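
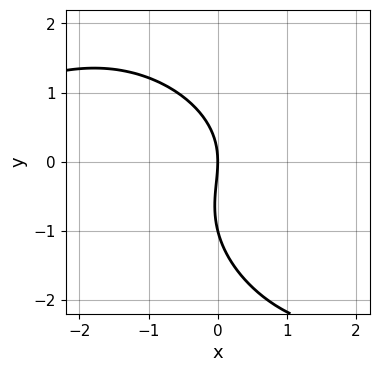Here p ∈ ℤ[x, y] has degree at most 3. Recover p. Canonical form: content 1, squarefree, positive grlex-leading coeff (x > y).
(a) deg p = 3. A generic line meets the curve in up to 3 points.
(b) Observable constraints: one x-axis crossing is at x = 0; among the integer gridlines, it crosses the y-axis at y ∈ {-1, 0}.
(c) Putting this together gives p.

x^2*y + x*y^2 + y^3 + y^2 + 3*x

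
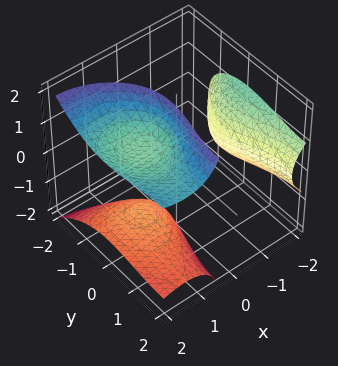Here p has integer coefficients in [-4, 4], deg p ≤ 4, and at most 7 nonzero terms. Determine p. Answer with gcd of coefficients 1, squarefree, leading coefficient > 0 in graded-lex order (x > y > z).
x^3 - 3*x*z^2 - y^3 + 3*y^2 + 2

There are 3 components. They look like related sheets of one shape, so recover p as a whole.
The degree is 3 — a generic line meets the surface in up to 3 points.
Checking where it meets the axes: it misses every integer gridline on the z-axis; the surface avoids every integer y-axis point in the box.
These observations pin down the coefficients.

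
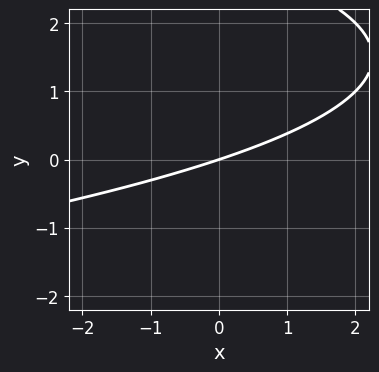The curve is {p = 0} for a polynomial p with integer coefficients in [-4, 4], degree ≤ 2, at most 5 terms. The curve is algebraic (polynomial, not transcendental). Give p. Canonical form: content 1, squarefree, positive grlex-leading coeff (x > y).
Degree: no degree-1 curve has this shape, so deg p = 2.
From the visible intercepts: it meets the y-axis at y = 0 (among the integer gridlines); it meets the x-axis at x = 0 (among the integer gridlines).
The integer polynomial consistent with all of this is the stated p.

y^2 + x - 3*y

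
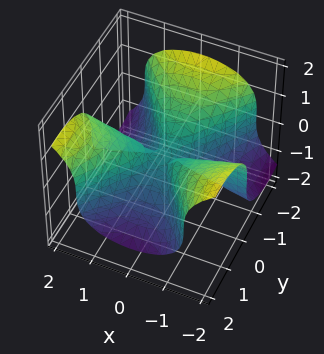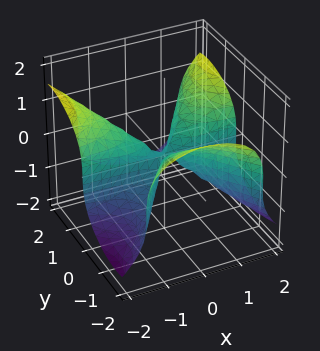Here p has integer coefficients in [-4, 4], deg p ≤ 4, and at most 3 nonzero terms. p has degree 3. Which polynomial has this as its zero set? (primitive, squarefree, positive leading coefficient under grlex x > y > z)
2*x^2*y - y^3 - 3*z^3

1. deg p = 3. No degree-2 surface has this shape.
2. From the visible intercepts: it crosses the y-axis at the gridline y = 0; the visible x-axis segment lies entirely on the surface.
3. These observations pin down the coefficients.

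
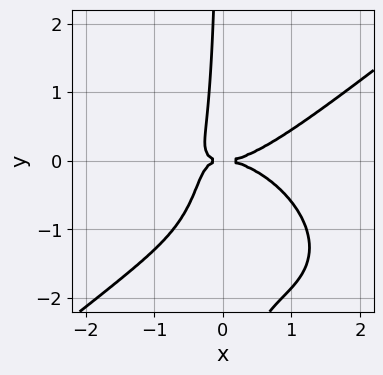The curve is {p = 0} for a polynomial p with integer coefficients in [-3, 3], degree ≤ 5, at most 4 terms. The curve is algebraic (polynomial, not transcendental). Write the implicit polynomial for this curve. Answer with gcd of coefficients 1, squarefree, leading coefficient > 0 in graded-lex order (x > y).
x^4 - 2*x*y^3 - 3*x*y^2 - y^2

(a) deg p = 4. No degree-3 curve has this shape.
(b) Against the integer gridlines: one x-axis crossing is at x = 0; it meets the y-axis at y = 0 (among the integer gridlines).
(c) Solving for integer coefficients yields p as stated.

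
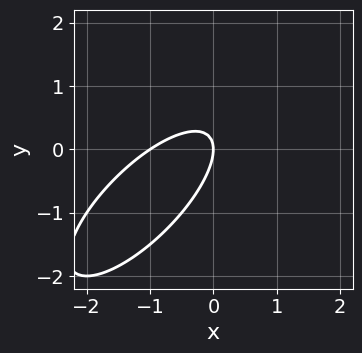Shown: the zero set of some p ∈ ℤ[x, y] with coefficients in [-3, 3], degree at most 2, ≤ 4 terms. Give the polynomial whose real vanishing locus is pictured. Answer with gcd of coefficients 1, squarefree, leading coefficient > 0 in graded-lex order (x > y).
deg p = 2. The shape is more complex than any degree-1 curve.
Reading off the gridlines: one y-axis crossing is at y = 0; among the integer gridlines, it crosses the x-axis at x ∈ {-1, 0}.
Fitting integer coefficients to these (and the overall shape) gives p.

2*x^2 - 3*x*y + 2*y^2 + 2*x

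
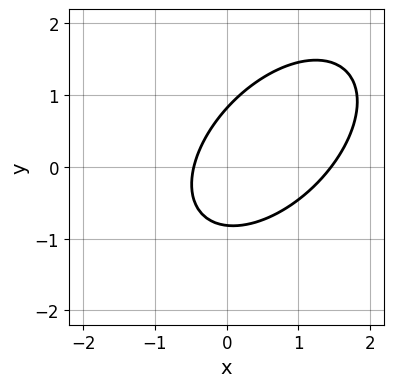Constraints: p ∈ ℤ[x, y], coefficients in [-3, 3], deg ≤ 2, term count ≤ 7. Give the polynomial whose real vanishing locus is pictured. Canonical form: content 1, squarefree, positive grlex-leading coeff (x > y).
3*x^2 - 3*x*y + 3*y^2 - 3*x - 2

(a) Degree: a generic line meets the curve in up to 2 points, so deg p = 2.
(b) The integer polynomial consistent with all of this is the stated p.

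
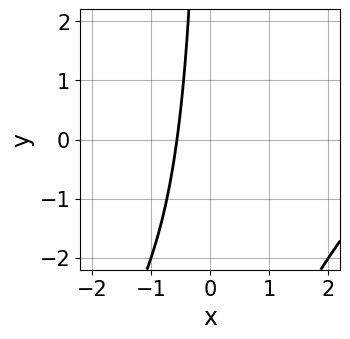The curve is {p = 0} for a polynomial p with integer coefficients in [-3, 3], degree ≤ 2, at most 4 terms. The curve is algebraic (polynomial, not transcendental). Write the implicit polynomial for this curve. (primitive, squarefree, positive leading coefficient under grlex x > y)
The degree is 2 — no degree-1 curve has this shape.
Reading off the gridlines: the curve avoids every integer y-axis point in the box.
Matching integer coefficients to the picture gives p.

x^2 - x*y - 3*x - 2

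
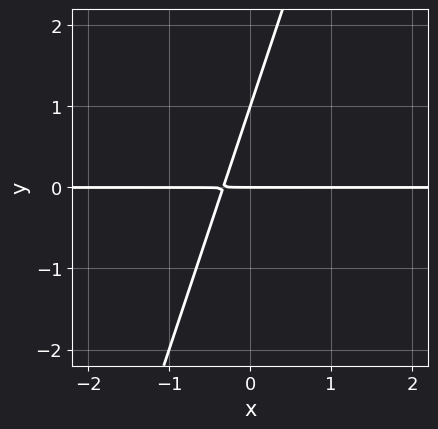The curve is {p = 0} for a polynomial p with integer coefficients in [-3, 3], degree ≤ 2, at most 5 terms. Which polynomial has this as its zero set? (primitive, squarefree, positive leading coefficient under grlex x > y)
3*x*y - y^2 + y

deg p = 2. No degree-1 curve has this shape.
Reading off the gridlines: the visible x-axis segment lies entirely on the curve; the y-axis gridline crossings are at y ∈ {0, 1}.
Solving for integer coefficients yields p as stated.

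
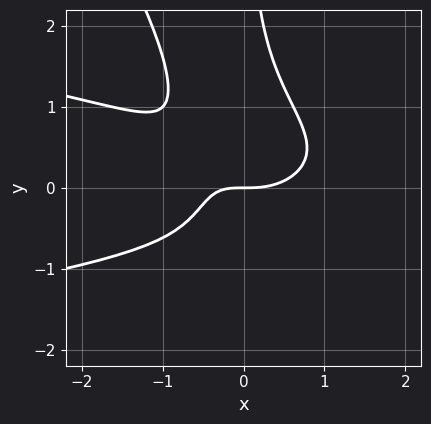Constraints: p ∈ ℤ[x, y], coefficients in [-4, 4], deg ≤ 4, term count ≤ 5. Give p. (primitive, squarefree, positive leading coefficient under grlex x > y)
First, degree: a generic line meets the curve in up to 4 points, so deg p = 4.
Next, reading off the gridlines: one x-axis crossing is at x = 0; one y-axis crossing is at y = 0.
Finally, fitting integer coefficients to these (and the overall shape) gives p.

2*x^2*y^2 + x*y^3 + x^3 - x*y - y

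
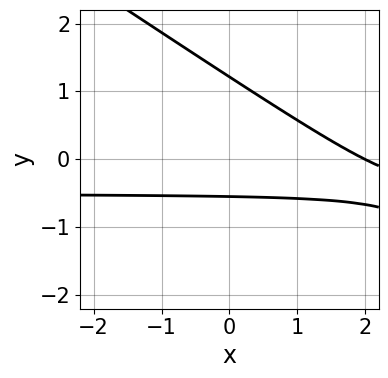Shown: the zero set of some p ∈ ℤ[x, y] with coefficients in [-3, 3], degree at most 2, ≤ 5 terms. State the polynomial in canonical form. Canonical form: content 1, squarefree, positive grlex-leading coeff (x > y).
1. The degree is 2 — a generic line meets the curve in up to 2 points.
2. From the axis intercepts and sections: it meets the x-axis at x = 2 (among the integer gridlines).
3. The integer polynomial consistent with all of this is the stated p.

2*x*y + 3*y^2 + x - 2*y - 2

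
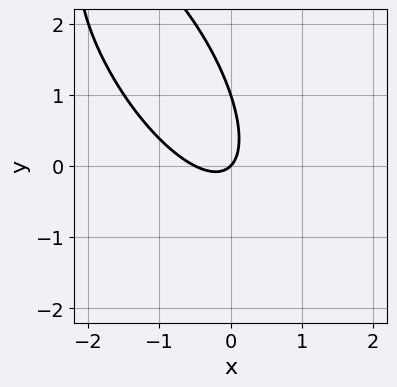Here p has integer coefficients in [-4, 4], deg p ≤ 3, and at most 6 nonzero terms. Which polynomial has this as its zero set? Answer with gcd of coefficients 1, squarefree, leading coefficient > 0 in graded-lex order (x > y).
2*x^2 + 2*x*y + y^2 + x - y

The degree is 2 — a generic line meets the curve in up to 2 points.
From the visible intercepts: it crosses the x-axis at the gridline x = 0; among the integer gridlines, it crosses the y-axis at y ∈ {0, 1}.
The integer polynomial consistent with all of this is the stated p.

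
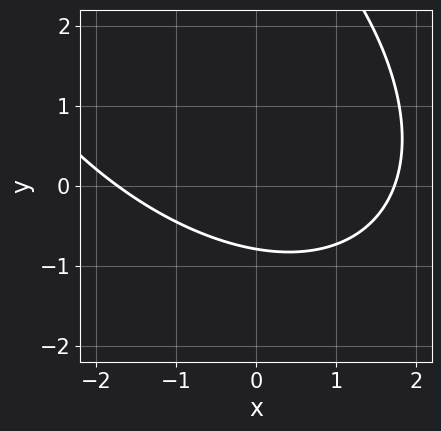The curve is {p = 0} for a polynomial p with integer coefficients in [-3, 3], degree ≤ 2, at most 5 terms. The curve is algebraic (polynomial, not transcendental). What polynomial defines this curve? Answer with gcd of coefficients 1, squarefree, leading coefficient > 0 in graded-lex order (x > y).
x^2 + x*y + y^2 - 3*y - 3

1. Degree: the shape is more complex than any degree-1 curve, so deg p = 2.
2. Putting this together gives p.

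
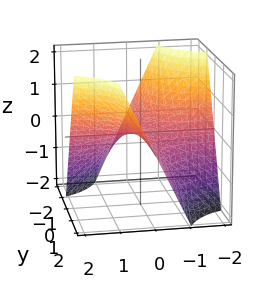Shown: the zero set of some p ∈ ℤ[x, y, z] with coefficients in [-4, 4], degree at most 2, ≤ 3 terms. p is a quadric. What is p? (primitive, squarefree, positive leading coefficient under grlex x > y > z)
x*y - z

First, degree: a hyperbolic paraboloid; a quadric, so deg p = 2.
Then, checking where it meets the axes: the visible y-axis segment lies entirely on the surface; it meets the z-axis at z = 0 (among the integer gridlines).
Finally, the integer polynomial consistent with all of this is the stated p.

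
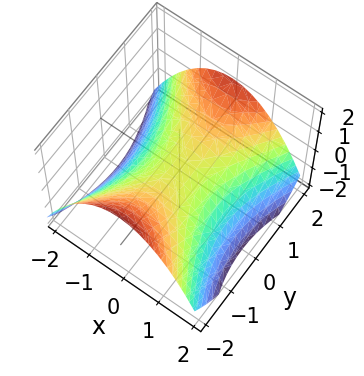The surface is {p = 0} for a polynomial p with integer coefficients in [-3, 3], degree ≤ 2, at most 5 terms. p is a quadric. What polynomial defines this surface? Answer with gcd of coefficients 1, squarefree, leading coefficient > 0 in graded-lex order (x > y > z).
2*x^2 - y^2 + 3*z

(a) The degree is 2 — a hyperbolic paraboloid; a quadric.
(b) Symmetries: mirror symmetry y ↦ −y ⇒ only even powers of y; it's symmetric under x → −x, forcing even powers of x.
(c) From the visible intercepts: one z-axis crossing is at z = 0; it crosses the x-axis at the gridline x = 0; it crosses the y-axis at the gridline y = 0.
(d) The integer polynomial consistent with all of this is the stated p.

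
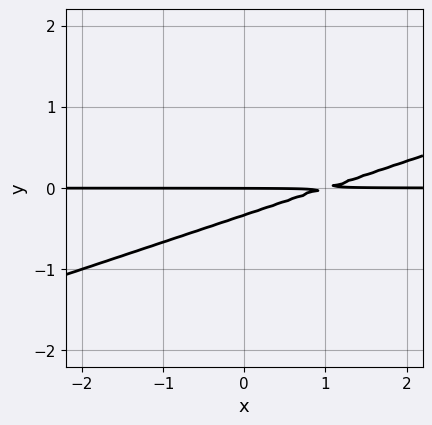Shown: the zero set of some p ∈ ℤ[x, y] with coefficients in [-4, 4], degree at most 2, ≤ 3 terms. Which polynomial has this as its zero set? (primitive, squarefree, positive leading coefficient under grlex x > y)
1. deg p = 2. A generic line meets the curve in up to 2 points.
2. Against the integer gridlines: one y-axis crossing is at y = 0; the visible x-axis segment lies entirely on the curve.
3. Fitting integer coefficients to these (and the overall shape) gives p.

x*y - 3*y^2 - y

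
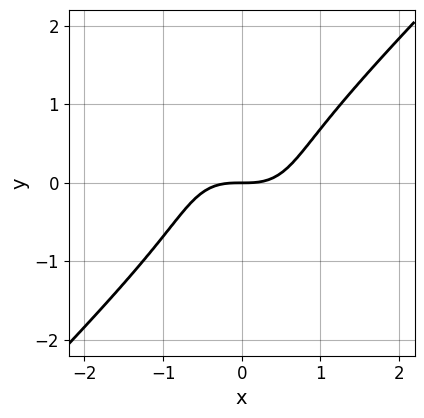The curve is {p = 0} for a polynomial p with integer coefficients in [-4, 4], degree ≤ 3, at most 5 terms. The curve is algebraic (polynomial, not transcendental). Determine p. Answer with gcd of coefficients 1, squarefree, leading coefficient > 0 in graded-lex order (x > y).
(a) deg p = 3. A generic line meets the curve in up to 3 points.
(b) From the axis intercepts and sections: it crosses the y-axis at the gridline y = 0; it crosses the x-axis at the gridline x = 0.
(c) Assembling these constraints gives the stated polynomial.

x^3 - y^3 - y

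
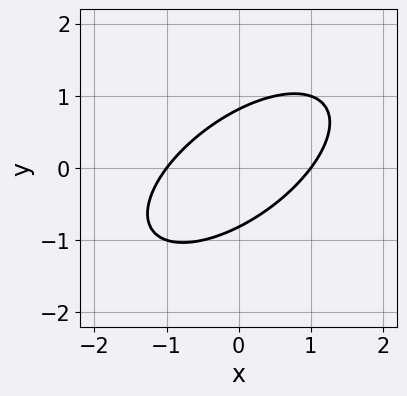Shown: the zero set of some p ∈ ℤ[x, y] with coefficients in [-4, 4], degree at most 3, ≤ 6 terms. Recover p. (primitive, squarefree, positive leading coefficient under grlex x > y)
First, deg p = 2. No degree-1 curve has this shape.
Next, from the visible intercepts: the x-axis gridline crossings are at x ∈ {-1, 1}.
Finally, assembling these constraints gives the stated polynomial.

2*x^2 - 3*x*y + 3*y^2 - 2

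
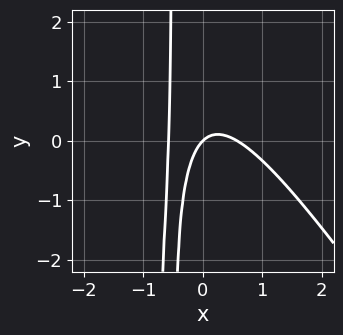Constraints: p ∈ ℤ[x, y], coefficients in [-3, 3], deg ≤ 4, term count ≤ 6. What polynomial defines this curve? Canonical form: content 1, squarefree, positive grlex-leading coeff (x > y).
deg p = 3. A generic line meets the curve in up to 3 points.
Against the integer gridlines: it crosses the y-axis at the gridline y = 0; it crosses the x-axis at the gridline x = 0.
Together with the visible shape, these determine p as stated.

3*x^3 + 2*x^2*y + 3*x*y - x + y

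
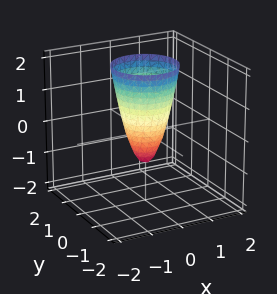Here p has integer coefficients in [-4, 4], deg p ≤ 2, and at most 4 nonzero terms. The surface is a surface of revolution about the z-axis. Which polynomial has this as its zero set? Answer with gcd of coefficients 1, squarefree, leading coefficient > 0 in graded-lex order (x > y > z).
3*x^2 + 3*y^2 - z - 1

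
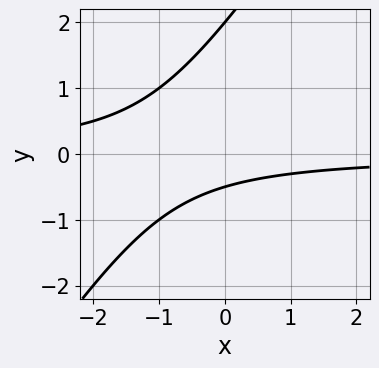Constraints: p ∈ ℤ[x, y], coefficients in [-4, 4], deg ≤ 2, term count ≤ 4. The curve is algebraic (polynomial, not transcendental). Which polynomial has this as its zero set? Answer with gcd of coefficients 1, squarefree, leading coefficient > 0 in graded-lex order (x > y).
1. Degree: the shape is more complex than any degree-1 curve, so deg p = 2.
2. From the visible intercepts: it crosses the y-axis at the gridline y = 2; it misses every integer gridline on the x-axis.
3. Assembling these constraints gives the stated polynomial.

3*x*y - 2*y^2 + 3*y + 2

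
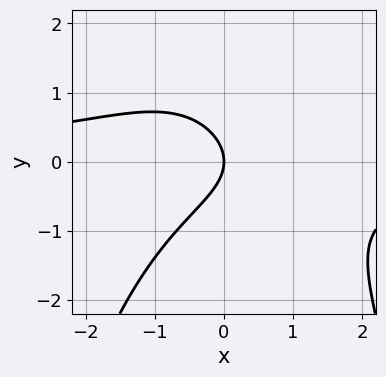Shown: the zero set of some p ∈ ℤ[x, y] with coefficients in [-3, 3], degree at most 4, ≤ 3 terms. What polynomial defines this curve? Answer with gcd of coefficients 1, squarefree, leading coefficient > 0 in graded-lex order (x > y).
1. The degree is 3 — a generic line meets the curve in up to 3 points.
2. Observable constraints: one x-axis crossing is at x = 0; it meets the y-axis at y = 0 (among the integer gridlines).
3. These observations pin down the coefficients.

2*x^2*y + 3*y^2 + 3*x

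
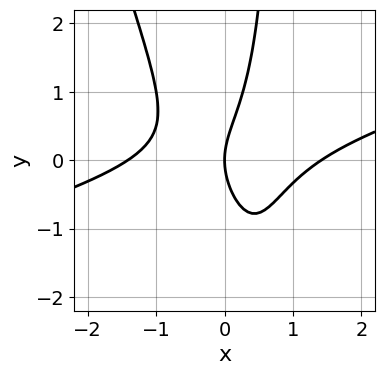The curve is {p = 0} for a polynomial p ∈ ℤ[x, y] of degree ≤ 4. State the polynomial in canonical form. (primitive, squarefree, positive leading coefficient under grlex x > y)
x^3 - 3*x^2*y - x*y^2 + y^2 - 2*x

1. deg p = 3. The shape is more complex than any degree-2 curve.
2. From the visible intercepts: it crosses the x-axis at the gridline x = 0; one y-axis crossing is at y = 0.
3. Solving for integer coefficients yields p as stated.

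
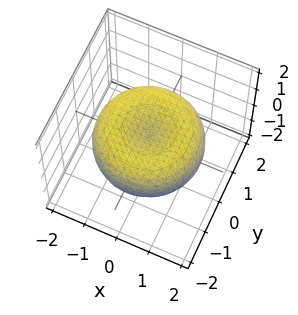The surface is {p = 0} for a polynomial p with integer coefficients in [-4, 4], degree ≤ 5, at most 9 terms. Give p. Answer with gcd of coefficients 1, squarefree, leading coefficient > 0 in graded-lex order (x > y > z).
(a) The degree is 4 — a generic line meets the surface in up to 4 points.
(b) Symmetries: the z-axis is an axis of rotation, so x and y enter only as x² + y².
(c) Against the integer gridlines: a circular section at z = 0 has radius between 1 and 2.
(d) The integer polynomial consistent with all of this is the stated p.

x^4 + 2*x^2*y^2 + y^4 - 2*x^2 - 2*y^2 + 3*z^2 - 1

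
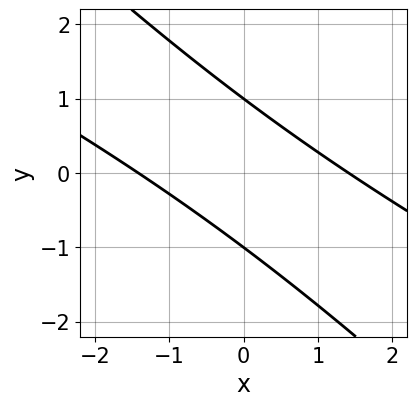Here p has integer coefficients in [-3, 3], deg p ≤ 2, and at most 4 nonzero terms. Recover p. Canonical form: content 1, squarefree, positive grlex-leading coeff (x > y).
First, degree: a generic line meets the curve in up to 2 points, so deg p = 2.
Then, from the visible intercepts: the y-axis gridline crossings are at y ∈ {-1, 1}.
Finally, fitting integer coefficients to these (and the overall shape) gives p.

x^2 + 3*x*y + 2*y^2 - 2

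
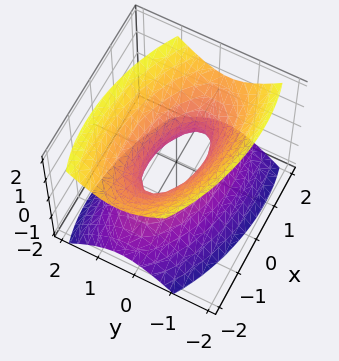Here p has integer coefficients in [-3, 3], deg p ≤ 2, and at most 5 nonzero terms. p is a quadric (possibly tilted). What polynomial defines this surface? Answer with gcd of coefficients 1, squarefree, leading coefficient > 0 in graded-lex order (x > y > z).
(a) The degree is 2 — the shape is more complex than any degree-1 surface.
(b) From the visible intercepts: no z-intercept at any integer in the box; among the integer gridlines, it crosses the x-axis at x ∈ {-1, 1}.
(c) The integer polynomial consistent with all of this is the stated p.

x^2 + x*y + 3*y^2 - 2*z^2 - 1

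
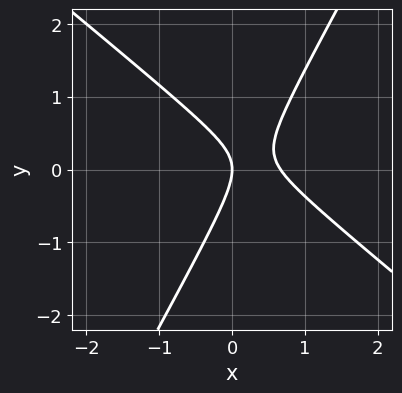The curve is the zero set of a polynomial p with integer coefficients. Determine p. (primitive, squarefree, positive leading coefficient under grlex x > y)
3*x^2 + 2*x*y - 2*y^2 - 2*x

1. deg p = 2. A generic line meets the curve in up to 2 points.
2. From the visible intercepts: it meets the y-axis at y = 0 (among the integer gridlines); one x-axis crossing is at x = 0.
3. Together with the visible shape, these determine p as stated.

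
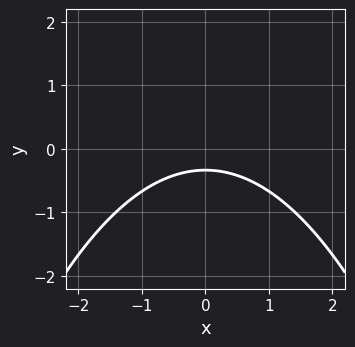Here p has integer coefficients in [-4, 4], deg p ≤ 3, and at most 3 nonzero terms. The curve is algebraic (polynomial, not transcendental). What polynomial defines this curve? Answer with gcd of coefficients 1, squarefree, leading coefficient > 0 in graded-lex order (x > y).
(a) deg p = 2. A generic line meets the curve in up to 2 points.
(b) Symmetries: mirror symmetry x ↦ −x ⇒ only even powers of x.
(c) From the visible intercepts: the curve avoids every integer x-axis point in the box.
(d) Fitting integer coefficients to these (and the overall shape) gives p.

x^2 + 3*y + 1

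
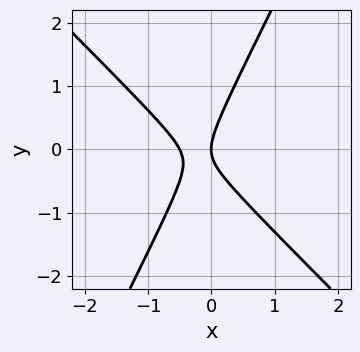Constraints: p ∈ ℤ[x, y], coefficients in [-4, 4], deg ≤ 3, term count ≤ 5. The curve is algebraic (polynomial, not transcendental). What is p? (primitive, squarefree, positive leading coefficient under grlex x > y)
2*x^2 + x*y - y^2 + x

deg p = 2. No degree-1 curve has this shape.
Against the integer gridlines: it meets the x-axis at x = 0 (among the integer gridlines); one y-axis crossing is at y = 0.
Putting this together gives p.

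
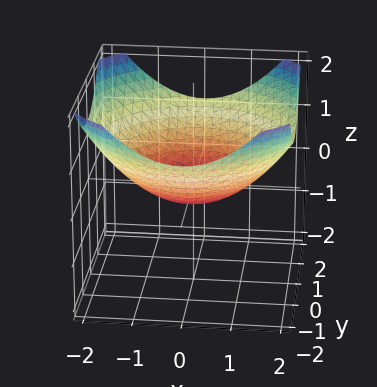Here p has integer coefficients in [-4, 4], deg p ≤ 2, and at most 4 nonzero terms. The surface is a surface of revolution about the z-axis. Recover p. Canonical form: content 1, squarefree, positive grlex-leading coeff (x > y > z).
The degree is 2 — the shape is more complex than any degree-1 surface.
Symmetries: rotational symmetry about the z-axis ⇒ p depends on x, y only through x² + y².
From the axis intercepts and sections: among the integer gridlines, it crosses the y-axis at y ∈ {-1, 1}; among the integer gridlines, it crosses the x-axis at x ∈ {-1, 1}.
Putting this together gives p.

x^2 + y^2 - 3*z - 1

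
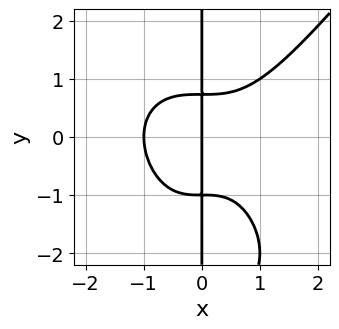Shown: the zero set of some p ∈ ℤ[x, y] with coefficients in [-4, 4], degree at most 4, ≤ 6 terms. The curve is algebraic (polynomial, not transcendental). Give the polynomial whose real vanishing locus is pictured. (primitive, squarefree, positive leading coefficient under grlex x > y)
1. deg p = 4. A generic line meets the curve in up to 4 points.
2. Observable constraints: every point of the y-axis in the box is on the curve; among the integer gridlines, it crosses the x-axis at x ∈ {-1, 0}.
3. The integer polynomial consistent with all of this is the stated p.

2*x^4 - x*y^3 - 3*x*y^2 + 2*x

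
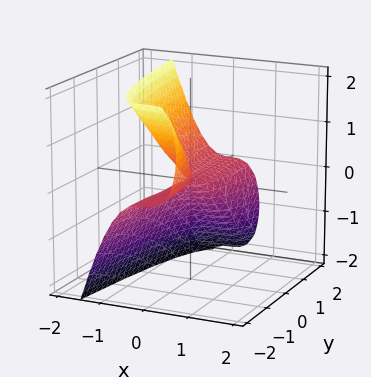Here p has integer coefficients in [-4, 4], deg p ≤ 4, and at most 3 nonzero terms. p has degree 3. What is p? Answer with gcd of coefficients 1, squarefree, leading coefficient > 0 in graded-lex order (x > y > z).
(a) The degree is 3 — the shape is more complex than any degree-2 surface.
(b) Reading off the gridlines: it meets the z-axis at z = 0 (among the integer gridlines); every point of the y-axis in the box is on the surface.
(c) Fitting integer coefficients to these (and the overall shape) gives p.

3*x^3 + y*z + z^2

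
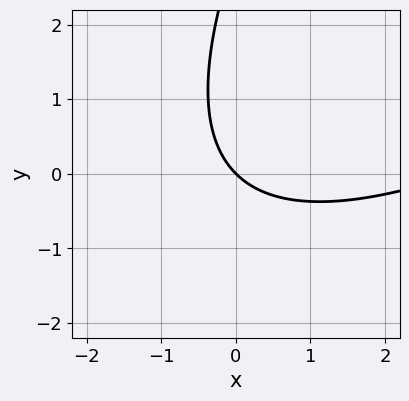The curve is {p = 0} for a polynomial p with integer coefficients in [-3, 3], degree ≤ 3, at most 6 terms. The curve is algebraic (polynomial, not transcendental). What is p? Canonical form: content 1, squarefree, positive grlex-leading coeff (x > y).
Degree: a generic line meets the curve in up to 2 points, so deg p = 2.
Against the integer gridlines: one y-axis crossing is at y = 0; it crosses the x-axis at the gridline x = 0.
These observations pin down the coefficients.

x^2 - 2*x*y + y^2 - 3*x - 3*y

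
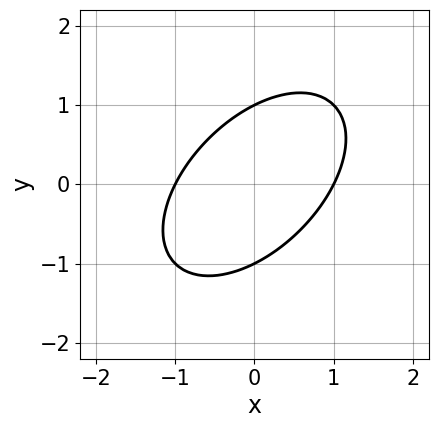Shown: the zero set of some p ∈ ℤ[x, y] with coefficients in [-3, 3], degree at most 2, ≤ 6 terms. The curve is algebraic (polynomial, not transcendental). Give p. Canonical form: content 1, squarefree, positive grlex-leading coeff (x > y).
First, degree: a generic line meets the curve in up to 2 points, so deg p = 2.
Then, from the visible intercepts: the y-axis gridline crossings are at y ∈ {-1, 1}; among the integer gridlines, it crosses the x-axis at x ∈ {-1, 1}.
Finally, matching integer coefficients to the picture gives p.

x^2 - x*y + y^2 - 1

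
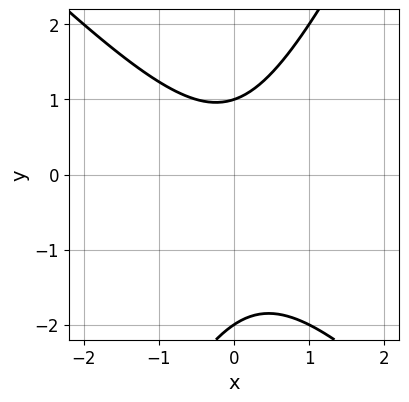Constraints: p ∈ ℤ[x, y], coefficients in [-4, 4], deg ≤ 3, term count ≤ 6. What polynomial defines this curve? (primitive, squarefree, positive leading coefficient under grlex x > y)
2*x^2 + x*y - y^2 - y + 2

First, degree: the shape is more complex than any degree-1 curve, so deg p = 2.
Next, from the visible intercepts: the curve avoids every integer x-axis point in the box; among the integer gridlines, it crosses the y-axis at y ∈ {-2, 1}.
Finally, solving for integer coefficients yields p as stated.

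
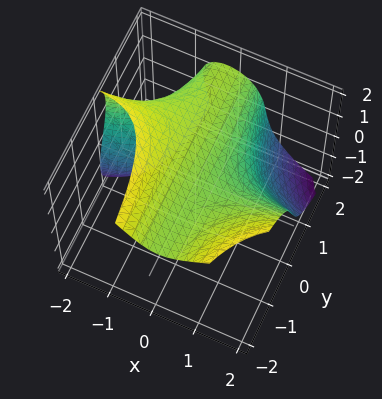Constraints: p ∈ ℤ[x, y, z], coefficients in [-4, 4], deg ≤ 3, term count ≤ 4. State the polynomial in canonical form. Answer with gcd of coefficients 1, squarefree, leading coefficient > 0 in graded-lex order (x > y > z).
(a) Degree: the shape is more complex than any degree-2 surface, so deg p = 3.
(b) Checking where it meets the axes: it misses every integer gridline on the x-axis; the surface avoids every integer y-axis point in the box.
(c) Fitting integer coefficients to these (and the overall shape) gives p.

3*x^2*y + z^3 + 2*x*z - 3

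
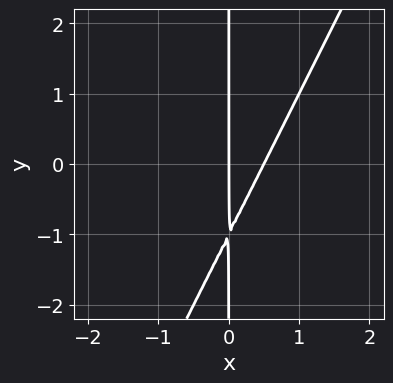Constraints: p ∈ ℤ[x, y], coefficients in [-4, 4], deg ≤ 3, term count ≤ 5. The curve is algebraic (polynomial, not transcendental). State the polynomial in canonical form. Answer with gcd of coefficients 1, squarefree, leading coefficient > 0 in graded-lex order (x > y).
1. The degree is 2 — the shape is more complex than any degree-1 curve.
2. Reading off the gridlines: it meets the x-axis at x = 0 (among the integer gridlines); every point of the y-axis in the box is on the curve.
3. The integer polynomial consistent with all of this is the stated p.

2*x^2 - x*y - x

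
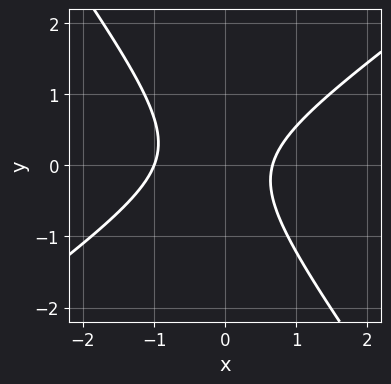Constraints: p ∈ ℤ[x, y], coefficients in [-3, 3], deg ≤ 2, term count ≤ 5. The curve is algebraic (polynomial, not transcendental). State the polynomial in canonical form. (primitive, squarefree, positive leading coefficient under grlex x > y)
First, degree: no degree-1 curve has this shape, so deg p = 2.
Next, observable constraints: one x-axis crossing is at x = -1; no y-intercept at any integer in the box.
Finally, these observations pin down the coefficients.

3*x^2 - 2*x*y - 3*y^2 + x - 2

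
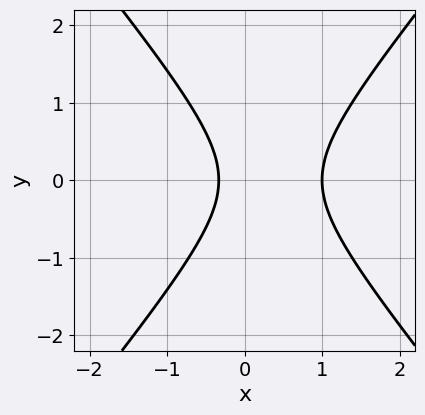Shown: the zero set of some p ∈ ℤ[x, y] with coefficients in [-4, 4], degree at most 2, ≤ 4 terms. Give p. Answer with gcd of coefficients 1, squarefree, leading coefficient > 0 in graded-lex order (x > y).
3*x^2 - 2*y^2 - 2*x - 1

(a) The degree is 2 — the shape is more complex than any degree-1 curve.
(b) Symmetries: the y ↦ −y reflection is a symmetry, so y appears only in even powers.
(c) Reading off the gridlines: it misses every integer gridline on the y-axis; one x-axis crossing is at x = 1.
(d) Solving for integer coefficients yields p as stated.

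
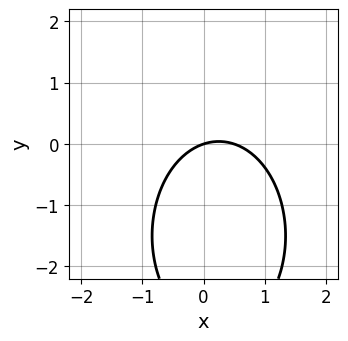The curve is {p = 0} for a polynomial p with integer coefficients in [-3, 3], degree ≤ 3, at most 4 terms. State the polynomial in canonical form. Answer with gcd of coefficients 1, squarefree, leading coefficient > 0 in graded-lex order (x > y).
2*x^2 + y^2 - x + 3*y

First, the degree is 2 — the shape is more complex than any degree-1 curve.
Next, from the visible intercepts: one x-axis crossing is at x = 0; it meets the y-axis at y = 0 (among the integer gridlines).
Finally, putting this together gives p.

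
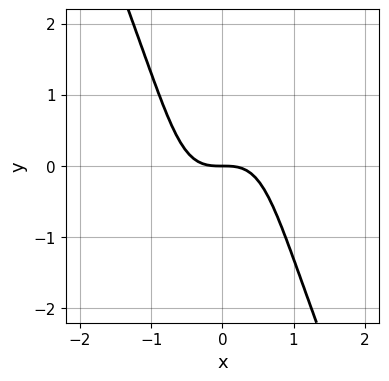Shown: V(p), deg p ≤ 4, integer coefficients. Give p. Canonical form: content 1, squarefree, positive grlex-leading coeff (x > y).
3*x^3 - x^2*y - x*y^2 + 2*y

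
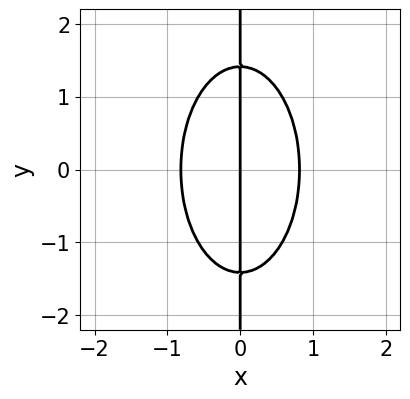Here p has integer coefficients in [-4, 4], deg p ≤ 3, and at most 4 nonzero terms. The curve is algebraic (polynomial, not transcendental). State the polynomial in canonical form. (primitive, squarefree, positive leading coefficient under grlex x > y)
3*x^3 + x*y^2 - 2*x

First, deg p = 3.
Then, symmetries: mirror symmetry y ↦ −y ⇒ only even powers of y.
Then, from the axis intercepts and sections: it meets the x-axis at x = 0 (among the integer gridlines); every point of the y-axis in the box is on the curve.
Finally, fitting integer coefficients to these (and the overall shape) gives p.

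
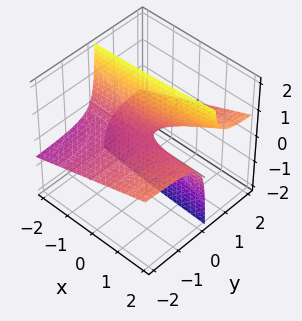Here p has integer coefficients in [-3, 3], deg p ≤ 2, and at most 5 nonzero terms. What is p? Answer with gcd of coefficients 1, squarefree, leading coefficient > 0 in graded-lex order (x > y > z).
x*y - 3*y*z + z

1. deg p = 2. The shape is more complex than any degree-1 surface.
2. Checking where it meets the axes: the visible x-axis segment lies entirely on the surface; one z-axis crossing is at z = 0; the visible y-axis segment lies entirely on the surface.
3. Solving for integer coefficients yields p as stated.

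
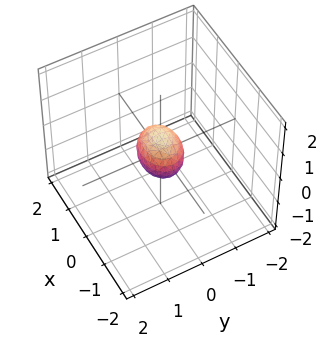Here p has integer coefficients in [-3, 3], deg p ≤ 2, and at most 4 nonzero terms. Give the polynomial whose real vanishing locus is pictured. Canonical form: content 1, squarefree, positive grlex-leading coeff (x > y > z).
First, the degree is 2 — bounded and convex; a quadric.
Then, symmetries: the z ↦ −z reflection is a symmetry, so z appears only in even powers; the x ↦ −x reflection is a symmetry, so x appears only in even powers; mirror symmetry y ↦ −y ⇒ only even powers of y.
Finally, the integer polynomial consistent with all of this is the stated p.

2*x^2 + 3*y^2 + 2*z^2 - 1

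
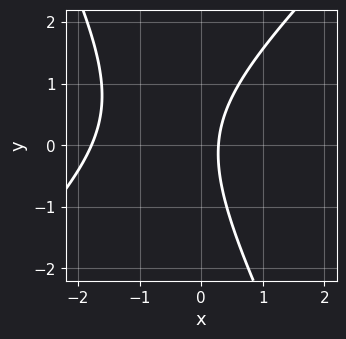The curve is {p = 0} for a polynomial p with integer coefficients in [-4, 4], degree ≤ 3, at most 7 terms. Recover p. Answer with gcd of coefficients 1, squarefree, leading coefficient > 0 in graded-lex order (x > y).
2*x^2 - x*y - y^2 + 3*x - 1

(a) Degree: no degree-1 curve has this shape, so deg p = 2.
(b) Checking where it meets the axes: no y-intercept at any integer in the box.
(c) Matching integer coefficients to the picture gives p.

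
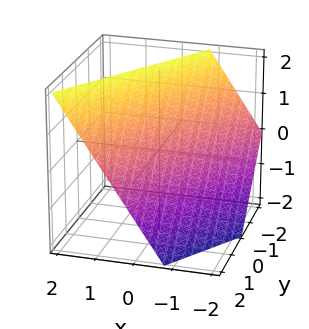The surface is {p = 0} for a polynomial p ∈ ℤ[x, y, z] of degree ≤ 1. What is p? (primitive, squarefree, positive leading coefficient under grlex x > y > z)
(a) Degree: every cross-section is a straight line — this is a plane, so deg p = 1.
(b) Reading off the gridlines: one y-axis crossing is at y = 1; it crosses the z-axis at the gridline z = 1.
(c) Solving for integer coefficients yields p as stated.

3*x - 2*y - 2*z + 2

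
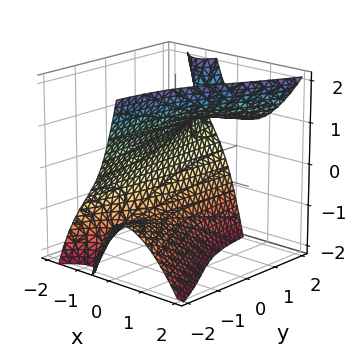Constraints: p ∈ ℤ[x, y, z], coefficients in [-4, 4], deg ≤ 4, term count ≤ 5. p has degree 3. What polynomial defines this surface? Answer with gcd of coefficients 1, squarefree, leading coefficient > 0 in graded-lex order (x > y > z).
2*x^3 - 2*x*y*z - z^2 + 2*x + 1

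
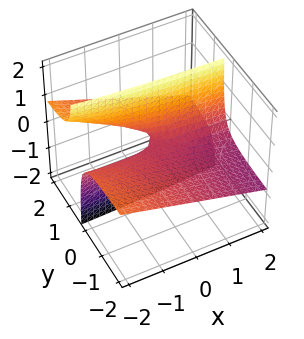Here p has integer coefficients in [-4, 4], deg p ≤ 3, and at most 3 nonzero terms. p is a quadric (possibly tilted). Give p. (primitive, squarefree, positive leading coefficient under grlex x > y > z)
x*y + 3*y*z - z

First, the degree is 2 — a generic line meets the surface in up to 2 points.
Next, from the axis intercepts and sections: every point of the x-axis in the box is on the surface; it crosses the z-axis at the gridline z = 0; every point of the y-axis in the box is on the surface.
Finally, together with the visible shape, these determine p as stated.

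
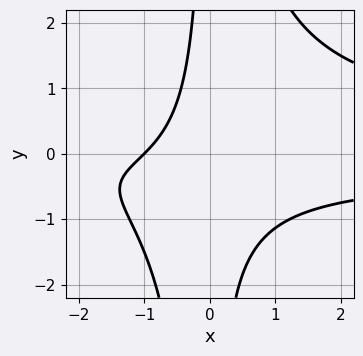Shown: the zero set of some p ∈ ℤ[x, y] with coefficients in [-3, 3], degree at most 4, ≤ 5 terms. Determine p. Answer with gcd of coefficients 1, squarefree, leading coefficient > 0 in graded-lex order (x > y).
1. Degree: no degree-3 curve has this shape, so deg p = 4.
2. Against the integer gridlines: no y-intercept at any integer in the box; one x-axis crossing is at x = -1.
3. The integer polynomial consistent with all of this is the stated p.

2*x^2*y^2 - 3*x*y - 3*x - 3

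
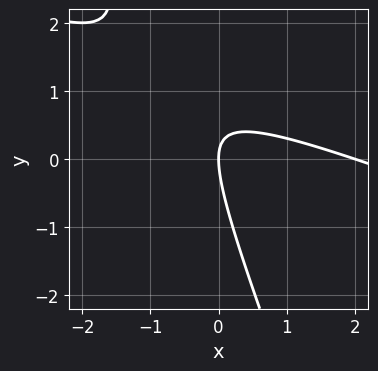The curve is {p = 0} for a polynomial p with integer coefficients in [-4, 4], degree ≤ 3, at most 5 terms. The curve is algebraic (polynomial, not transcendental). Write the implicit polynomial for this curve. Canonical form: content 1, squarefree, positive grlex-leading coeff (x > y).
x^2 + 3*x*y + y^2 - 2*x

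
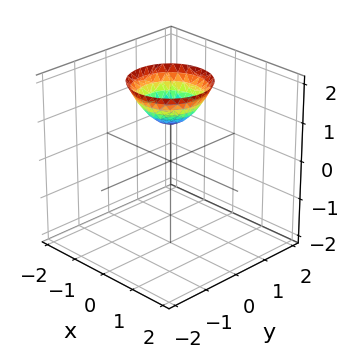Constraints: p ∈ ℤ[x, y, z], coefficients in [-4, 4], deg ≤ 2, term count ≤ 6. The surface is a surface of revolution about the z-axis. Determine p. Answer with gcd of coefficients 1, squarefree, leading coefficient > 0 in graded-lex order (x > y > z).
x^2 + y^2 - z + 1

deg p = 2. No degree-1 surface has this shape.
By symmetry, the surface is invariant under rotation about z: p = q(x² + y², z).
Checking where it meets the axes: the surface avoids every integer y-axis point in the box; the surface avoids every integer x-axis point in the box; a circular section at z = 2 has radius exactly 1.
Fitting integer coefficients to these (and the overall shape) gives p. Check: (0, 0, 1) on the z-axis lies on the surface, and p(0, 0, 1) = 0. ✓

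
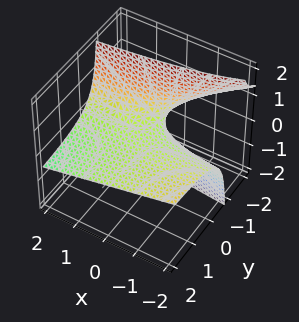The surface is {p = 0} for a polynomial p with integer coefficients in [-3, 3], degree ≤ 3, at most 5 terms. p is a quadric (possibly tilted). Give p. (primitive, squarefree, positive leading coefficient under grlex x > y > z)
First, degree: no degree-1 surface has this shape, so deg p = 2.
Then, against the integer gridlines: every point of the x-axis in the box is on the surface; it meets the z-axis at z = 0 (among the integer gridlines).
Finally, assembling these constraints gives the stated polynomial. Check: (0, -1, 0) on the y-axis lies on the surface, and p(0, -1, 0) = 0. ✓

x*y + 3*y*z + 3*z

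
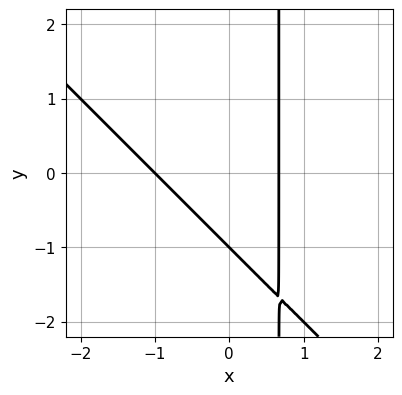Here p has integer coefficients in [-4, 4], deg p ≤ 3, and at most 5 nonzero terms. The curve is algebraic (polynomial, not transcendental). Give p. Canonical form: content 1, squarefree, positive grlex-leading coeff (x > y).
1. Degree: the shape is more complex than any degree-1 curve, so deg p = 2.
2. Against the integer gridlines: it meets the y-axis at y = -1 (among the integer gridlines); it meets the x-axis at x = -1 (among the integer gridlines).
3. Assembling these constraints gives the stated polynomial.

3*x^2 + 3*x*y + x - 2*y - 2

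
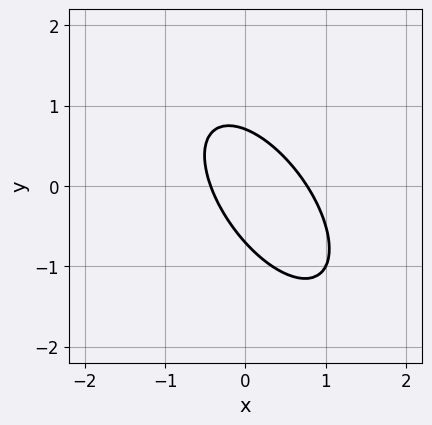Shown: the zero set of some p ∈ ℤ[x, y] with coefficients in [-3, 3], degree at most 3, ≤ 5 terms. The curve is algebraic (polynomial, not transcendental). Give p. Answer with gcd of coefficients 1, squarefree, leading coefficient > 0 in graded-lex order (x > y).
3*x^2 + 3*x*y + 2*y^2 - x - 1

The degree is 2 — a generic line meets the curve in up to 2 points.
Putting this together gives p.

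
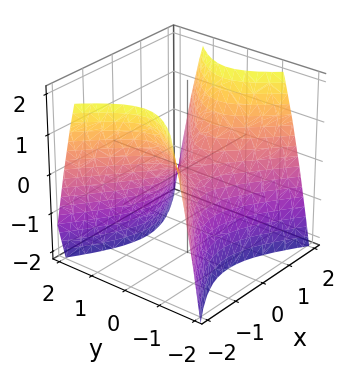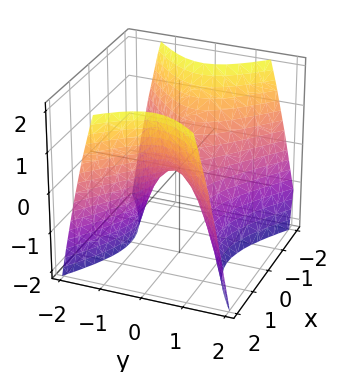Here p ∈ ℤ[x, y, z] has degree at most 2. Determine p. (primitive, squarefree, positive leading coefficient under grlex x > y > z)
2*x^2 - 3*y^2 - 2*z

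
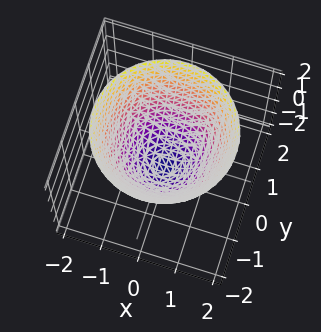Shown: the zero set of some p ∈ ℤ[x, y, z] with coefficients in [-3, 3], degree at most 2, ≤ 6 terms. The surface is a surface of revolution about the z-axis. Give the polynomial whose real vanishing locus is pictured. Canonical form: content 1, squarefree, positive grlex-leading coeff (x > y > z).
First, deg p = 2.
Then, symmetries: the z-axis is an axis of rotation, so x and y enter only as x² + y².
Next, from the visible intercepts: a circular section at z = 0 has radius exactly 1; it crosses the z-axis at the gridline z = -1; the y-axis gridline crossings are at y ∈ {-1, 1}.
Finally, the integer polynomial consistent with all of this is the stated p.

x^2 + y^2 - z - 1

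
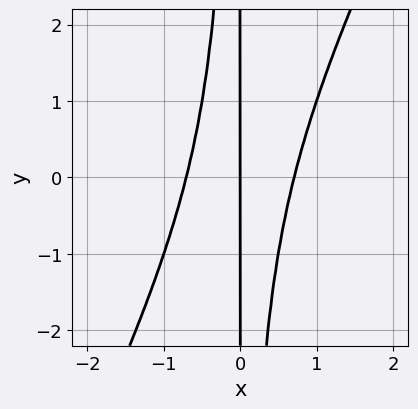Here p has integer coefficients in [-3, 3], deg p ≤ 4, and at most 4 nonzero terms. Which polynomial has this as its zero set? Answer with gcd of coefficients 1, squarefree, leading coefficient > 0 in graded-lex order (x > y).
Degree: no degree-2 curve has this shape, so deg p = 3.
From the axis intercepts and sections: it meets the x-axis at x = 0 (among the integer gridlines); every point of the y-axis in the box is on the curve.
Matching integer coefficients to the picture gives p.

2*x^3 - x^2*y - x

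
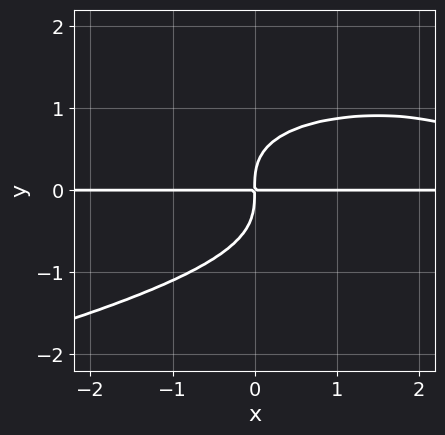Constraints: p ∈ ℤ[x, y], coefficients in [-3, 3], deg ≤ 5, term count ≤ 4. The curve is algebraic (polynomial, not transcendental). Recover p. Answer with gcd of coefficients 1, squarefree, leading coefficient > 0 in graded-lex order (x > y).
deg p = 4. A generic line meets the curve in up to 4 points.
Checking where it meets the axes: every point of the x-axis in the box is on the curve.
Assembling these constraints gives the stated polynomial.

3*y^4 + x^2*y - 3*x*y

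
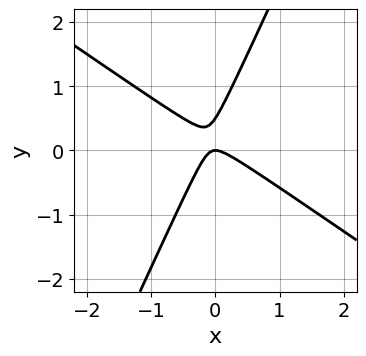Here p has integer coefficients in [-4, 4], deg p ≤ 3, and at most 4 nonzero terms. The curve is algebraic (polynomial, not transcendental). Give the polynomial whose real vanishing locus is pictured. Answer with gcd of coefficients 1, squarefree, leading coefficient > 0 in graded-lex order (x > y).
(a) deg p = 2. The shape is more complex than any degree-1 curve.
(b) From the visible intercepts: it meets the y-axis at y = 0 (among the integer gridlines); one x-axis crossing is at x = 0.
(c) These observations pin down the coefficients.

3*x^2 + 3*x*y - 2*y^2 + y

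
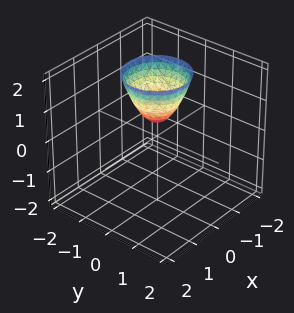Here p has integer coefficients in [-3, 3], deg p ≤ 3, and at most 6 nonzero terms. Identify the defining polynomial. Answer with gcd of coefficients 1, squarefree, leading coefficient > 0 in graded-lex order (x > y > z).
3*x^2 + 3*y^2 - 2*z + 1

The degree is 2 — the shape is more complex than any degree-1 surface.
Symmetries: the surface is invariant under rotation about z: p = q(x² + y², z).
Observable constraints: the surface avoids every integer x-axis point in the box; a circular section at z = 1 has radius between 0 and 1; no y-intercept at any integer in the box.
Putting this together gives p.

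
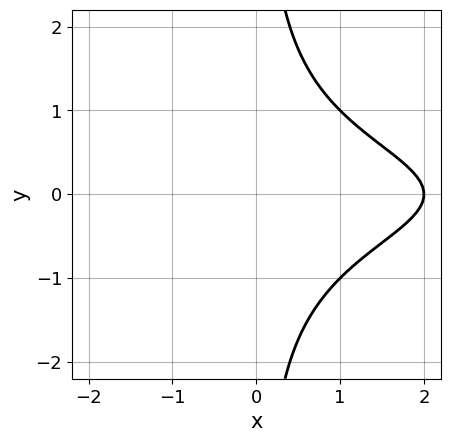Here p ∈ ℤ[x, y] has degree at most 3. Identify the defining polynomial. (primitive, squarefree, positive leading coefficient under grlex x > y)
The degree is 3 — the shape is more complex than any degree-2 curve.
Symmetries: the y ↦ −y reflection is a symmetry, so y appears only in even powers.
Observable constraints: the curve avoids every integer y-axis point in the box; it crosses the x-axis at the gridline x = 2.
The integer polynomial consistent with all of this is the stated p.

x*y^2 + x - 2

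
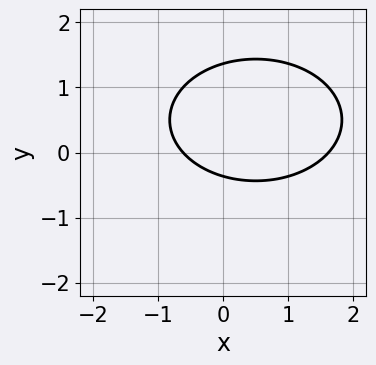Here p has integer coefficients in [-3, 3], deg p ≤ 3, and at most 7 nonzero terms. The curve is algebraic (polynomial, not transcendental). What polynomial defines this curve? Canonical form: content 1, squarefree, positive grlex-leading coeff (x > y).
First, degree: no degree-1 curve has this shape, so deg p = 2.
Finally, matching integer coefficients to the picture gives p.

x^2 + 2*y^2 - x - 2*y - 1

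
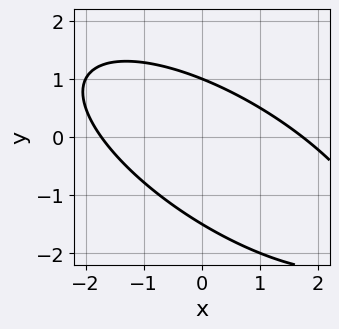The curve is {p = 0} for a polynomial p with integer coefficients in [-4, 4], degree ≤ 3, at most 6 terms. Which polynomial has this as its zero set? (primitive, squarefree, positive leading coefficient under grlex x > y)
Degree: the shape is more complex than any degree-1 curve, so deg p = 2.
Checking where it meets the axes: it crosses the y-axis at the gridline y = 1.
Matching integer coefficients to the picture gives p.

x^2 + 2*x*y + 2*y^2 + y - 3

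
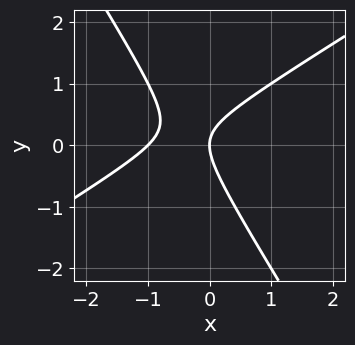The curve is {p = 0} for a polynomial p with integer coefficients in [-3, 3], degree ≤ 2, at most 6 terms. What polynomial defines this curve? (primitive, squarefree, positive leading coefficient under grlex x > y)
1. The degree is 2 — the shape is more complex than any degree-1 curve.
2. From the axis intercepts and sections: the x-axis gridline crossings are at x ∈ {-1, 0}; it crosses the y-axis at the gridline y = 0.
3. Assembling these constraints gives the stated polynomial.

x^2 - x*y - y^2 + x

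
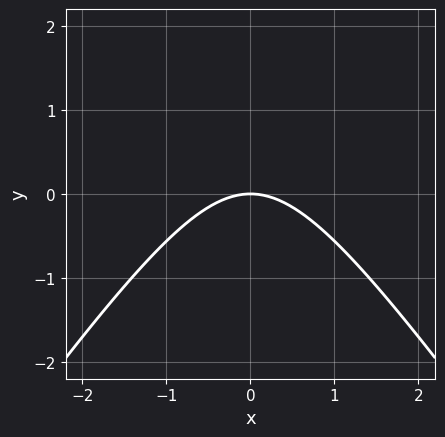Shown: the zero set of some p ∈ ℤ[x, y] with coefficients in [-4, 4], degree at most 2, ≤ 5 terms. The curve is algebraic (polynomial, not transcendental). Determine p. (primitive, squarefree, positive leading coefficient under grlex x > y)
(a) The degree is 2 — no degree-1 curve has this shape.
(b) Symmetries: mirror symmetry x ↦ −x ⇒ only even powers of x.
(c) Checking where it meets the axes: it crosses the y-axis at the gridline y = 0; one x-axis crossing is at x = 0.
(d) Together with the visible shape, these determine p as stated.

2*x^2 - y^2 + 3*y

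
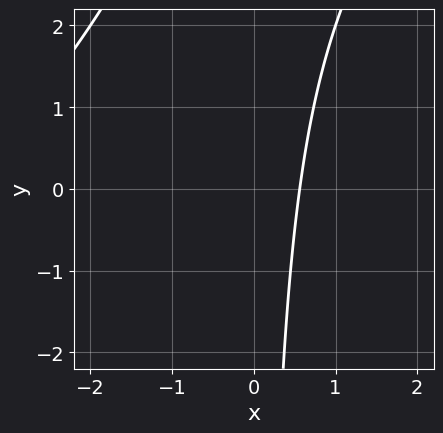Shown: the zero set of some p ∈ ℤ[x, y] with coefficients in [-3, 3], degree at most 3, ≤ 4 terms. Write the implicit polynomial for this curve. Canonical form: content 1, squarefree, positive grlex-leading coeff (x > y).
First, degree: the shape is more complex than any degree-1 curve, so deg p = 2.
Next, from the axis intercepts and sections: the curve avoids every integer y-axis point in the box.
Finally, together with the visible shape, these determine p as stated.

x^2 - x*y + 3*x - 2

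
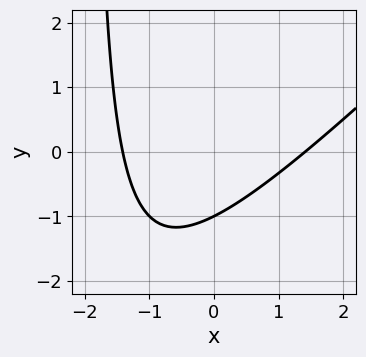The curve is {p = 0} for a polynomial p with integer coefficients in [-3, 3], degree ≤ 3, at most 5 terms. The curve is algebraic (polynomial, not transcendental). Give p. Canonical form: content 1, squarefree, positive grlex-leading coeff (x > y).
The degree is 2 — a generic line meets the curve in up to 2 points.
Against the integer gridlines: it meets the y-axis at y = -1 (among the integer gridlines).
The integer polynomial consistent with all of this is the stated p.

x^2 - x*y - 2*y - 2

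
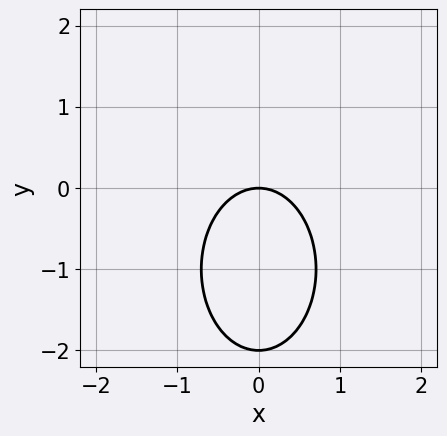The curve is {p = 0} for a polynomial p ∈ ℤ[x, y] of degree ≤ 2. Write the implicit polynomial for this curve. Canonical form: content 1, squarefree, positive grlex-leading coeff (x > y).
First, the degree is 2 — the shape is more complex than any degree-1 curve.
Next, symmetries: the x ↦ −x reflection is a symmetry, so x appears only in even powers.
Then, from the visible intercepts: one x-axis crossing is at x = 0; the y-axis gridline crossings are at y ∈ {-2, 0}.
Finally, assembling these constraints gives the stated polynomial.

2*x^2 + y^2 + 2*y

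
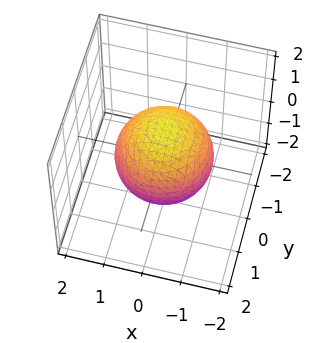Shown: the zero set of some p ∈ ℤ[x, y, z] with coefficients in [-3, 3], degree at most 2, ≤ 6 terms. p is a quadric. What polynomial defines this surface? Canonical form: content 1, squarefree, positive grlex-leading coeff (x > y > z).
2*x^2 + 2*y^2 + 2*z^2 - 3

First, the degree is 2 — a closed, bounded, convex surface; a quadric.
Then, symmetries: the z-axis is an axis of rotation, so x and y enter only as x² + y²; mirror symmetry z ↦ −z ⇒ only even powers of z.
Next, checking where it meets the axes: a circular section at z = -1 has radius between 0 and 1.
Finally, together with the visible shape, these determine p as stated.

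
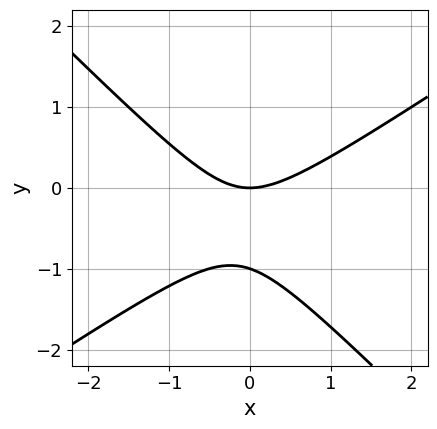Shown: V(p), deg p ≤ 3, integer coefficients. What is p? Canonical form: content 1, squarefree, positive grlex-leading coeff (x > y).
(a) Degree: the shape is more complex than any degree-1 curve, so deg p = 2.
(b) From the axis intercepts and sections: among the integer gridlines, it crosses the y-axis at y ∈ {-1, 0}; one x-axis crossing is at x = 0.
(c) Assembling these constraints gives the stated polynomial.

2*x^2 - x*y - 3*y^2 - 3*y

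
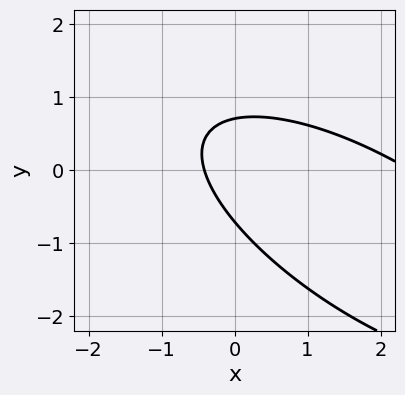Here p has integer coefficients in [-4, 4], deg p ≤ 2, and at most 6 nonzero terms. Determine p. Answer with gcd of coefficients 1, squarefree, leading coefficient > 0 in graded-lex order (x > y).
x^2 + 2*x*y + 2*y^2 - 2*x - 1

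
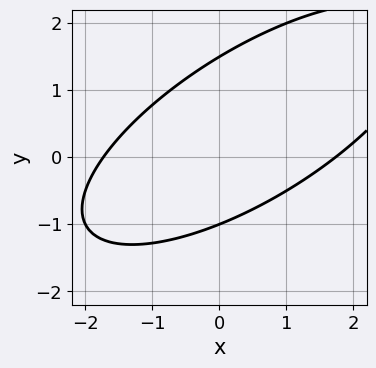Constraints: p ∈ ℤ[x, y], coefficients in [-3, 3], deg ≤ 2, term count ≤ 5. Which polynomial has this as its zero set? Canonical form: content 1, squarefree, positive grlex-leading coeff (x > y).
x^2 - 2*x*y + 2*y^2 - y - 3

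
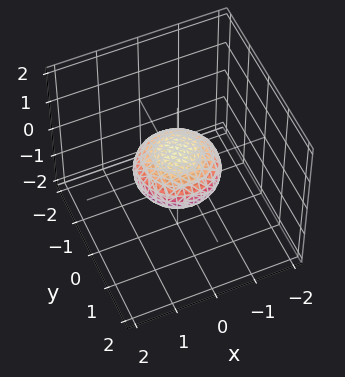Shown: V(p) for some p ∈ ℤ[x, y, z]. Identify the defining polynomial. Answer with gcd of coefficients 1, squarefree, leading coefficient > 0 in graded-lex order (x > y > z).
x^2 + y^2 + 2*z^2 - 1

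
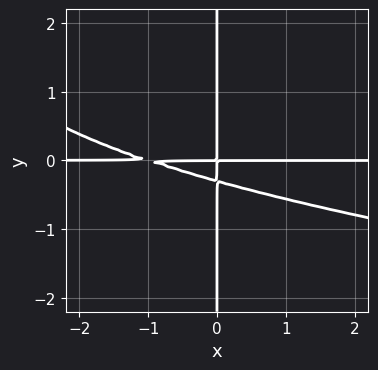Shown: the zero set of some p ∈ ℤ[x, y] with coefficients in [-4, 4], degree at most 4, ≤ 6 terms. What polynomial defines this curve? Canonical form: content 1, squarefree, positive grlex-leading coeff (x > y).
x*y^3 - x^2*y - 3*x*y^2 - x*y

Degree: the shape is more complex than any degree-3 curve, so deg p = 4.
From the axis intercepts and sections: the visible x-axis segment lies entirely on the curve; the visible y-axis segment lies entirely on the curve.
Assembling these constraints gives the stated polynomial.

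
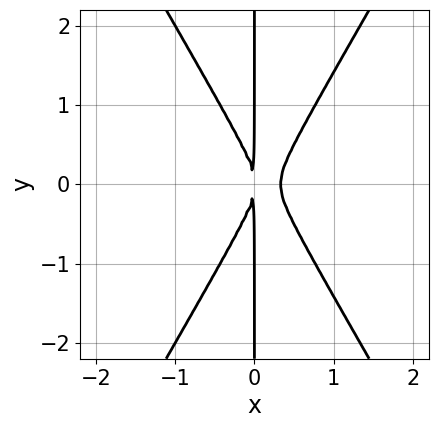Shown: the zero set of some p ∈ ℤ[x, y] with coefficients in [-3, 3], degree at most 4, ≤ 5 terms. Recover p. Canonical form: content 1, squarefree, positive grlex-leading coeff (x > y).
(a) The degree is 3 — a generic line meets the curve in up to 3 points.
(b) Symmetries: the y ↦ −y reflection is a symmetry, so y appears only in even powers.
(c) Reading off the gridlines: every point of the y-axis in the box is on the curve.
(d) Together with the visible shape, these determine p as stated.

3*x^3 - x*y^2 - x^2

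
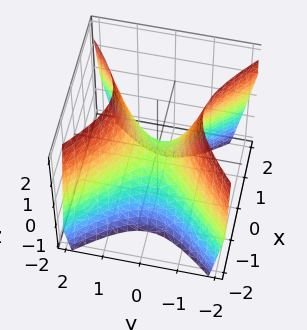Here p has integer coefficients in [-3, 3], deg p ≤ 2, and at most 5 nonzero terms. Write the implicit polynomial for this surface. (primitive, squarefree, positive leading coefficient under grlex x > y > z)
3*x^2 - 3*y^2 + 2*z

(a) The degree is 2 — a saddle surface; a quadric.
(b) Symmetries: the y ↦ −y reflection is a symmetry, so y appears only in even powers; mirror symmetry x ↦ −x ⇒ only even powers of x.
(c) Reading off the gridlines: it crosses the z-axis at the gridline z = 0; one y-axis crossing is at y = 0.
(d) Fitting integer coefficients to these (and the overall shape) gives p.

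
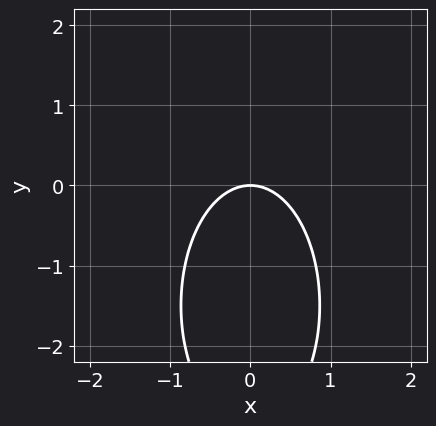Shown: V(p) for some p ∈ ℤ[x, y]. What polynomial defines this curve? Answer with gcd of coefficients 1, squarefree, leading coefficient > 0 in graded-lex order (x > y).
1. Degree: no degree-1 curve has this shape, so deg p = 2.
2. Symmetries: the x ↦ −x reflection is a symmetry, so x appears only in even powers.
3. Checking where it meets the axes: one y-axis crossing is at y = 0; it meets the x-axis at x = 0 (among the integer gridlines).
4. Assembling these constraints gives the stated polynomial.

3*x^2 + y^2 + 3*y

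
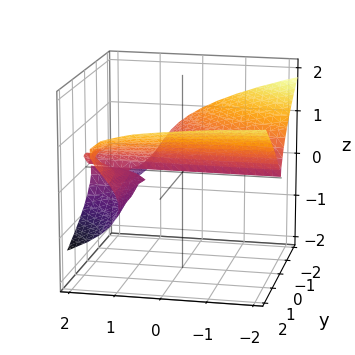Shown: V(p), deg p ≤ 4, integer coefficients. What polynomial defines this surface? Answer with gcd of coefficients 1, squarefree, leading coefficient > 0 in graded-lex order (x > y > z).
x*y^2 - x*y*z - y*z^2 + 3*z^3 - y^2

The degree is 3 — the shape is more complex than any degree-2 surface.
Checking where it meets the axes: it meets the y-axis at y = 0 (among the integer gridlines); every point of the x-axis in the box is on the surface; it crosses the z-axis at the gridline z = 0.
Putting this together gives p.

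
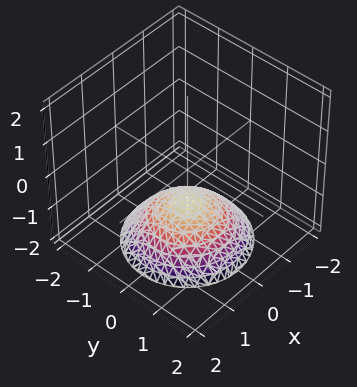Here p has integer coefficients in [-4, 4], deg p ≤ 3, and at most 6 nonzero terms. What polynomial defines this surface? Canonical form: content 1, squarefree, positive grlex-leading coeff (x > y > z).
x^2 + y^2 + 2*z + 2

deg p = 2. A generic line meets the surface in up to 2 points.
Symmetries: rotational symmetry about the z-axis ⇒ p depends on x, y only through x² + y².
Reading off the gridlines: one z-axis crossing is at z = -1; a circular section at z = -2 has radius between 1 and 2; no y-intercept at any integer in the box; it misses every integer gridline on the x-axis.
The integer polynomial consistent with all of this is the stated p.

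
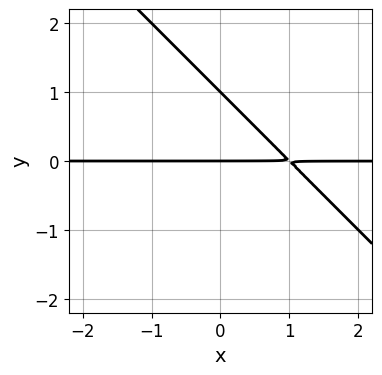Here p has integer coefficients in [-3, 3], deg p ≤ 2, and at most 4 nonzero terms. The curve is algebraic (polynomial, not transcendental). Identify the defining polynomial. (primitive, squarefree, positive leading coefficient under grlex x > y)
(a) Degree: no degree-1 curve has this shape, so deg p = 2.
(b) Against the integer gridlines: every point of the x-axis in the box is on the curve; the y-axis gridline crossings are at y ∈ {0, 1}.
(c) Matching integer coefficients to the picture gives p.

x*y + y^2 - y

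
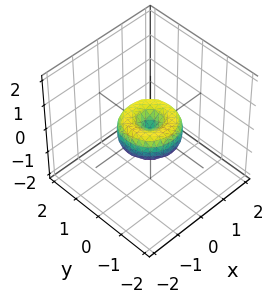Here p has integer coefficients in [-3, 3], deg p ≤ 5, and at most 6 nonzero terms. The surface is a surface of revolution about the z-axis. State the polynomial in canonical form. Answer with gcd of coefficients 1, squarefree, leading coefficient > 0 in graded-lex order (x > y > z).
1. deg p = 4. No degree-3 surface has this shape.
2. Symmetry: every cross-section ⟂ z is a circle, so x, y appear only via x² + y².
3. Checking where it meets the axes: a circular section at z = 0 has radius exactly 1; the y-axis gridline crossings are at y ∈ {-1, 0, 1}; the x-axis gridline crossings are at x ∈ {-1, 0, 1}.
4. Together with the visible shape, these determine p as stated.

x^4 + 2*x^2*y^2 + y^4 - x^2 - y^2 + z^2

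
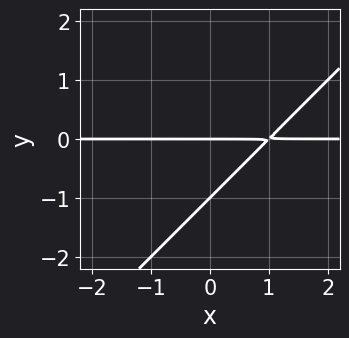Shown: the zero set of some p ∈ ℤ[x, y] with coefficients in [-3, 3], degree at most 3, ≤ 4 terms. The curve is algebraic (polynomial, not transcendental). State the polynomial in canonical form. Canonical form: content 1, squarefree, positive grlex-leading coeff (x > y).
(a) deg p = 2.
(b) Observable constraints: among the integer gridlines, it crosses the y-axis at y ∈ {-1, 0}; every point of the x-axis in the box is on the curve.
(c) Fitting integer coefficients to these (and the overall shape) gives p.

x*y - y^2 - y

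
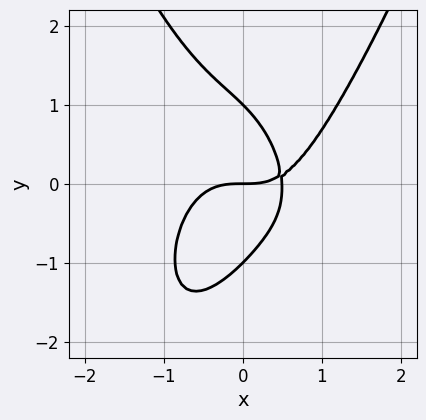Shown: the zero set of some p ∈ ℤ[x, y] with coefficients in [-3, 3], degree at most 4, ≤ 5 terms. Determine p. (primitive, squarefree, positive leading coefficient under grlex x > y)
Degree: no degree-3 curve has this shape, so deg p = 4.
Against the integer gridlines: one x-axis crossing is at x = 0; the y-axis gridline crossings are at y ∈ {-1, 0, 1}.
Solving for integer coefficients yields p as stated.

2*x^4 - x^3 - y^3 - 2*x*y + y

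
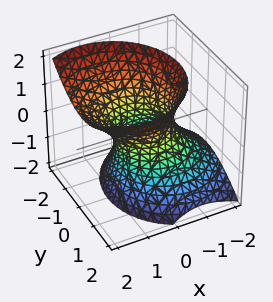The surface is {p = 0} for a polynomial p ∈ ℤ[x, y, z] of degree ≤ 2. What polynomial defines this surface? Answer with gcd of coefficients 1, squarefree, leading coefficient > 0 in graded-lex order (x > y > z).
3*x^2 - 3*x*z + 3*y^2 - 2*z^2 - 3

(a) Degree: no degree-1 surface has this shape, so deg p = 2.
(b) Reading off the gridlines: it misses every integer gridline on the z-axis; among the integer gridlines, it crosses the y-axis at y ∈ {-1, 1}.
(c) Solving for integer coefficients yields p as stated. Check: (-1, 0, 0) on the x-axis lies on the surface, and p(-1, 0, 0) = 0. ✓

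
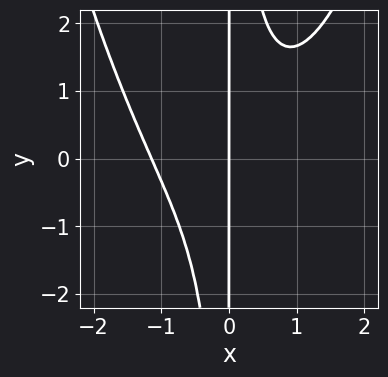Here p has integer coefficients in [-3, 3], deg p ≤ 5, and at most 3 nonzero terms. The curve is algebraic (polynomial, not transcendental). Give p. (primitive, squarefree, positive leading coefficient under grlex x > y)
2*x^4 - 3*x^2*y + 3*x

(a) Degree: no degree-3 curve has this shape, so deg p = 4.
(b) Checking where it meets the axes: one x-axis crossing is at x = 0; the visible y-axis segment lies entirely on the curve.
(c) Solving for integer coefficients yields p as stated.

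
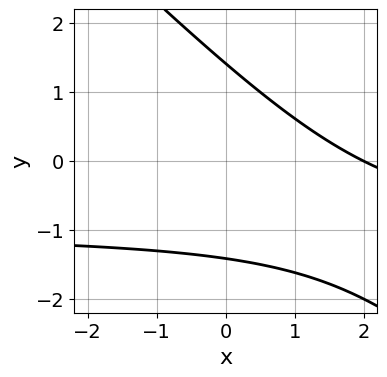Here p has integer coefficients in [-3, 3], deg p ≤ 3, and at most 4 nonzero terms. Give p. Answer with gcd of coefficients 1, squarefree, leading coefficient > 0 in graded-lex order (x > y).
x*y + y^2 + x - 2

1. deg p = 2. The shape is more complex than any degree-1 curve.
2. Observable constraints: it meets the x-axis at x = 2 (among the integer gridlines).
3. Matching integer coefficients to the picture gives p.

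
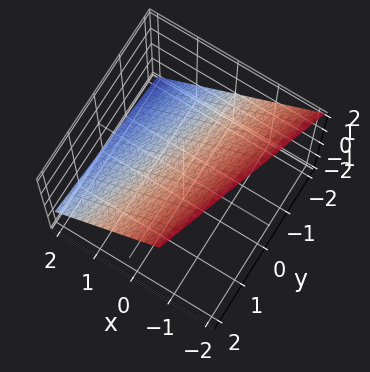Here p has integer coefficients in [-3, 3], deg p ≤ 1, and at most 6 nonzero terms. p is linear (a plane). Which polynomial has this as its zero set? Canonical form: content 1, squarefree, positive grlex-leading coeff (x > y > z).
deg p = 1.
Observable constraints: it meets the y-axis at y = -2 (among the integer gridlines).
Solving for integer coefficients yields p as stated.

3*x - y + 3*z - 2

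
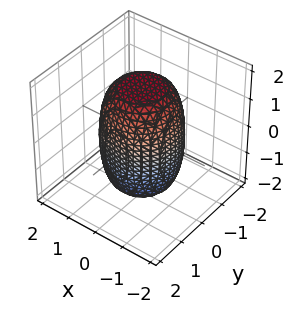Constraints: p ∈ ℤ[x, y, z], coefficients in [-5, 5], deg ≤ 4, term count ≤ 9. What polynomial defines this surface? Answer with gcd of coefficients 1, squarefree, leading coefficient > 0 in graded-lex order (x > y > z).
1. deg p = 4. The shape is more complex than any degree-3 surface.
2. Symmetries: rotational symmetry about the z-axis ⇒ p depends on x, y only through x² + y².
3. From the visible intercepts: a circular section at z = 0 has radius between 1 and 2.
4. Matching integer coefficients to the picture gives p.

2*x^4 + 4*x^2*y^2 + 2*y^4 - x^2 - y^2 + z^2 - 3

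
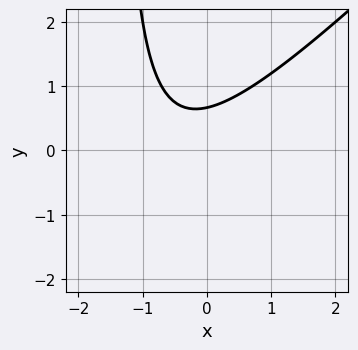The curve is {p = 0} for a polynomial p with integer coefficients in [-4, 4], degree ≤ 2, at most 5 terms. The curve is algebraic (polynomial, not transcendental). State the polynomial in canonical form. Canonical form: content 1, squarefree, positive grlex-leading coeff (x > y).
1. Degree: the shape is more complex than any degree-1 curve, so deg p = 2.
2. From the axis intercepts and sections: no x-intercept at any integer in the box.
3. Fitting integer coefficients to these (and the overall shape) gives p.

2*x^2 - 2*x*y + 2*x - 3*y + 2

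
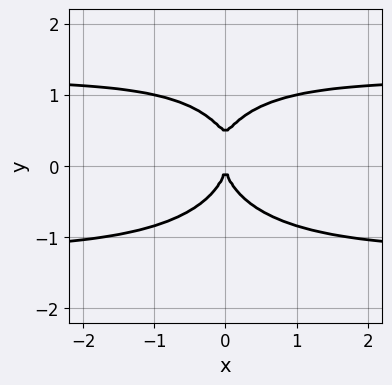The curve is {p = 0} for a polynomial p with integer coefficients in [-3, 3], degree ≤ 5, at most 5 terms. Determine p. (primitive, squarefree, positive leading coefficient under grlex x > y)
First, the degree is 4 — the shape is more complex than any degree-3 curve.
Then, symmetries: it's symmetric under x → −x, forcing even powers of x.
Then, against the integer gridlines: it crosses the x-axis at the gridline x = 0; it crosses the y-axis at the gridline y = 0.
Finally, together with the visible shape, these determine p as stated.

2*x^2*y^2 + 2*y^4 - y^3 - 3*x^2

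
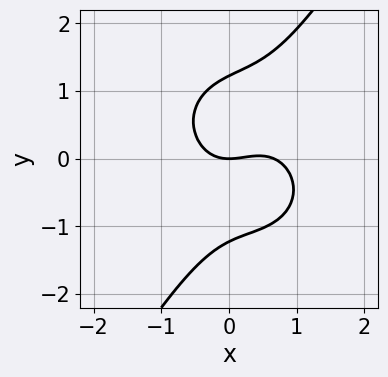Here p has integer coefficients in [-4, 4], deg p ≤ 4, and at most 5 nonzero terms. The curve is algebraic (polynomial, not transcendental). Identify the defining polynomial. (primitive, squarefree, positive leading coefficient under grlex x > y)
First, deg p = 3.
Next, reading off the gridlines: it meets the x-axis at x = 0 (among the integer gridlines); it meets the y-axis at y = 0 (among the integer gridlines).
Finally, the integer polynomial consistent with all of this is the stated p.

3*x^3 + 2*x*y^2 - 2*y^3 - 2*x^2 + 3*y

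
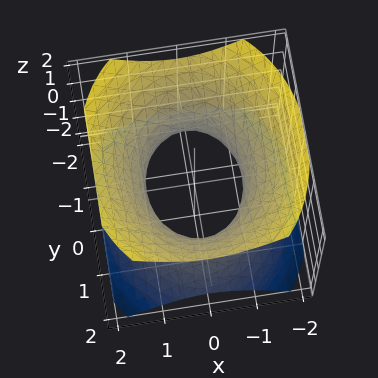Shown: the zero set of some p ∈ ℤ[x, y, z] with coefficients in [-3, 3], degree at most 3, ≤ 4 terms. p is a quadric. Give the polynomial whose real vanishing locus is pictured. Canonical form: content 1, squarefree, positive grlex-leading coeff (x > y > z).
The degree is 2 — an hourglass — one-sheet hyperboloid; a quadric.
Symmetries: mirror symmetry y ↦ −y ⇒ only even powers of y; it's symmetric under x → −x, forcing even powers of x; it's symmetric under z → −z, forcing even powers of z.
Against the integer gridlines: the x-axis gridline crossings are at x ∈ {-1, 1}; the surface avoids every integer z-axis point in the box.
The integer polynomial consistent with all of this is the stated p.

3*x^2 + 2*y^2 - 3*z^2 - 3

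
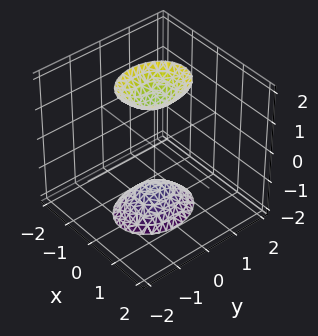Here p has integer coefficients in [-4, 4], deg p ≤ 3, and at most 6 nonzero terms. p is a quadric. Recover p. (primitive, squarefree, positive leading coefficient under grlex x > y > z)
First, I count 2 distinct pieces. They look like related sheets of one shape, so recover p as a whole.
Next, the degree is 2 — two sheets facing apart; a quadric.
Then, symmetries: it's symmetric under z → −z, forcing even powers of z; it's symmetric under x → −x, forcing even powers of x; mirror symmetry y ↦ −y ⇒ only even powers of y.
Next, observable constraints: it misses every integer gridline on the x-axis; no y-intercept at any integer in the box.
Finally, assembling these constraints gives the stated polynomial.

3*x^2 + 2*y^2 - z^2 + 2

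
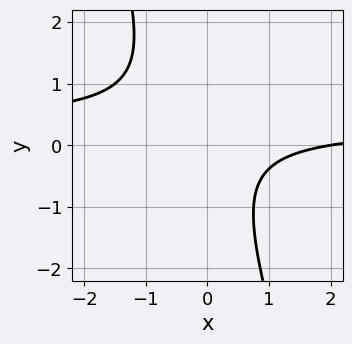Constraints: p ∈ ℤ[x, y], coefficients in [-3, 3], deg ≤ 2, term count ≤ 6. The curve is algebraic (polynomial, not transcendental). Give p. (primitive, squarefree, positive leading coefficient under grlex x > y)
3*x*y + y^2 - x + 2

(a) The degree is 2 — the shape is more complex than any degree-1 curve.
(b) Against the integer gridlines: no y-intercept at any integer in the box; it crosses the x-axis at the gridline x = 2.
(c) These observations pin down the coefficients.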